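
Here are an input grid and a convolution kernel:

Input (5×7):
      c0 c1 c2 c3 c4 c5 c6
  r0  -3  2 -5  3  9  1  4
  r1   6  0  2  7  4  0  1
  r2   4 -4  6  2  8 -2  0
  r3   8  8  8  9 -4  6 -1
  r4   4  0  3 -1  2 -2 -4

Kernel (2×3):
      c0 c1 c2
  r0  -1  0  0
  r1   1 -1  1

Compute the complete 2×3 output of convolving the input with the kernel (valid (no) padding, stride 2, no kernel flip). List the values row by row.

11 4 -4
4 -11 -19

Output[0,0]: The receptive field on the input at this output position is [-3 2 -5 / 6 0 2]. Elementwise product with the kernel and sum: -3·-1 + 6·1 + 0·-1 + 2·1.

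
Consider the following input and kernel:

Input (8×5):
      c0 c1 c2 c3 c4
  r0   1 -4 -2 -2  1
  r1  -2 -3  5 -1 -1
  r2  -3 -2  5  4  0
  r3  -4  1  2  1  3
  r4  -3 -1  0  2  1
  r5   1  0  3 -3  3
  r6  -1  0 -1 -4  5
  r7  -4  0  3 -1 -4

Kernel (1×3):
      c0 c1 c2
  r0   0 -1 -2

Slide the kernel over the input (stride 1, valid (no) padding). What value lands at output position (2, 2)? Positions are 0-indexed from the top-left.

-4

The receptive field on the input at this output position is [5 4 0]. Elementwise product with the kernel and sum: 4·-1 + 0·-2.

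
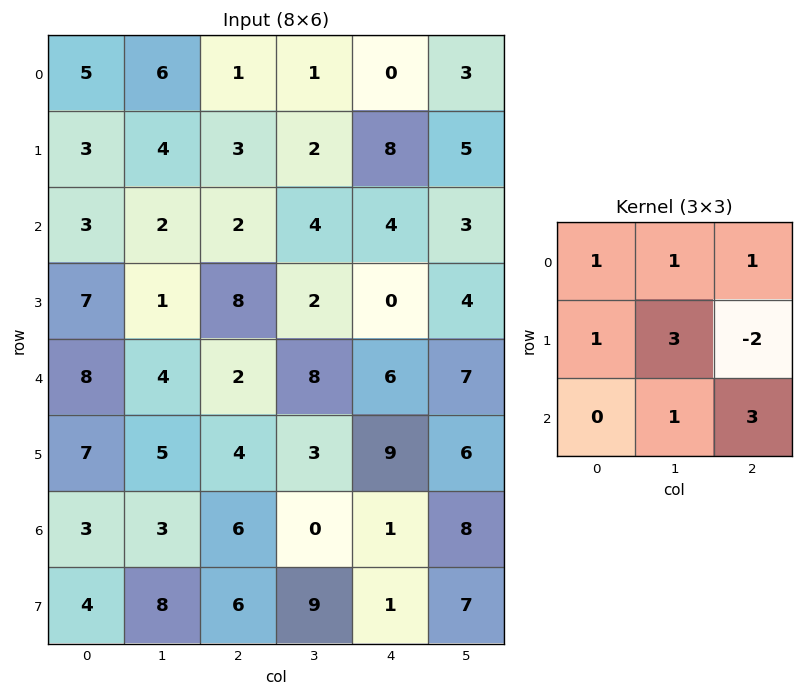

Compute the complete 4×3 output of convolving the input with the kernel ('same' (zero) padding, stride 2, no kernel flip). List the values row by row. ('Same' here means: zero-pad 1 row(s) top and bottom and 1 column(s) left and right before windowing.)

18 16 18
22 23 37
46 18 45
43 66 27

Output[0,0]: The receptive field on the zero-padded input at this output position is [0 0 0 / 0 5 6 / 0 3 4]. Elementwise product with the kernel and sum: 0·1 + 0·1 + 0·1 + 0·1 + 5·3 + 6·-2 + 3·1 + 4·3.
Output[0,1]: The receptive field on the zero-padded input at this output position is [0 0 0 / 6 1 1 / 4 3 2]. Elementwise product with the kernel and sum: 0·1 + 0·1 + 0·1 + 6·1 + 1·3 + 1·-2 + 3·1 + 2·3.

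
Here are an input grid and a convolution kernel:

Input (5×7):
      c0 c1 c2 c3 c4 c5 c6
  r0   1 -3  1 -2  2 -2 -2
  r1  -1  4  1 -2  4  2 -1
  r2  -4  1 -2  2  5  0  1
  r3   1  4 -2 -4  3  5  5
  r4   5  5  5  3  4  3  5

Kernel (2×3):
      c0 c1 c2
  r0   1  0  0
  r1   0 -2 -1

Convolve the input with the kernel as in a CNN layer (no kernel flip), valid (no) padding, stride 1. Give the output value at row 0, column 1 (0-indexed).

-3

The receptive field on the input at this output position is [-3 1 -2 / 4 1 -2]. Elementwise product with the kernel and sum: -3·1 + 1·-2 + -2·-1.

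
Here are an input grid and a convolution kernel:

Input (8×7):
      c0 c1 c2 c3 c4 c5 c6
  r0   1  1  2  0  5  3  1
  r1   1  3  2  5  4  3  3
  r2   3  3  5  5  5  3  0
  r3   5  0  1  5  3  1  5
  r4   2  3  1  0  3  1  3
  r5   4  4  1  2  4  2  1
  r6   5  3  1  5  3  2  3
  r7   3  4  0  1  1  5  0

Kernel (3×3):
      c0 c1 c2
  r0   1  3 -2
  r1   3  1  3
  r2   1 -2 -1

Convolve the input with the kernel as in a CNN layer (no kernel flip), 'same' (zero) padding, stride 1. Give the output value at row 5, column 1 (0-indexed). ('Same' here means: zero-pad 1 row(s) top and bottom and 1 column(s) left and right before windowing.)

The receptive field on the zero-padded input at this output position is [2 3 1 / 4 4 1 / 5 3 1]. Elementwise product with the kernel and sum: 2·1 + 3·3 + 1·-2 + 4·3 + 4·1 + 1·3 + 5·1 + 3·-2 + 1·-1.

26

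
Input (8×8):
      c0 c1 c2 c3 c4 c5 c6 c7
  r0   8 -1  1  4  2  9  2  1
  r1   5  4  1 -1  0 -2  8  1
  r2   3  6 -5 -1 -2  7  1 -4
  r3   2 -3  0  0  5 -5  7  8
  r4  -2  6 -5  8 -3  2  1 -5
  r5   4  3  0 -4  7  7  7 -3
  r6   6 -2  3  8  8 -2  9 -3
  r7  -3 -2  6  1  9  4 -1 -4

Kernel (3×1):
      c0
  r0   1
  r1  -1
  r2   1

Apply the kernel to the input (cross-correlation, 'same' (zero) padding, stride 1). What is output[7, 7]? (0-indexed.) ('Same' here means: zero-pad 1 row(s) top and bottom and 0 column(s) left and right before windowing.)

1

The receptive field on the zero-padded input at this output position is [-3 / -4 / 0]. Elementwise product with the kernel and sum: -3·1 + -4·-1 + 0·1.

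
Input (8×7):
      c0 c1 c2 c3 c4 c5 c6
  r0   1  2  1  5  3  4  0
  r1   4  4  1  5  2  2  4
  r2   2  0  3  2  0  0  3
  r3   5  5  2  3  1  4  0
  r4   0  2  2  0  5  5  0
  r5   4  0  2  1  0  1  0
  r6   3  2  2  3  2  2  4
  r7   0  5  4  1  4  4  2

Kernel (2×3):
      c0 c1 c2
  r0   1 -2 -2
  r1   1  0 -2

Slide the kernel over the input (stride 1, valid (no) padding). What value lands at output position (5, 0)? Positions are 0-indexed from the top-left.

-1

The receptive field on the input at this output position is [4 0 2 / 3 2 2]. Elementwise product with the kernel and sum: 4·1 + 0·-2 + 2·-2 + 3·1 + 2·-2.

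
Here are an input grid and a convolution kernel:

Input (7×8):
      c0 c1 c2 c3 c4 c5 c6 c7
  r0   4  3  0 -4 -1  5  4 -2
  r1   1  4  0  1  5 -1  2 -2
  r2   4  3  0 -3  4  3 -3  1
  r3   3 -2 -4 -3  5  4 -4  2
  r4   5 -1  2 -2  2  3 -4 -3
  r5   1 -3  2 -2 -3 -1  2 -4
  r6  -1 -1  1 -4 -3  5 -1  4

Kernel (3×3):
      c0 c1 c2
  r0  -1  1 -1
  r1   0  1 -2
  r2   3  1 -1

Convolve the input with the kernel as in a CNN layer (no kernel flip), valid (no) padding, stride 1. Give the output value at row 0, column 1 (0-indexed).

11

The receptive field on the input at this output position is [3 0 -4 / 4 0 1 / 3 0 -3]. Elementwise product with the kernel and sum: 3·-1 + 0·1 + -4·-1 + 0·1 + 1·-2 + 3·3 + 0·1 + -3·-1.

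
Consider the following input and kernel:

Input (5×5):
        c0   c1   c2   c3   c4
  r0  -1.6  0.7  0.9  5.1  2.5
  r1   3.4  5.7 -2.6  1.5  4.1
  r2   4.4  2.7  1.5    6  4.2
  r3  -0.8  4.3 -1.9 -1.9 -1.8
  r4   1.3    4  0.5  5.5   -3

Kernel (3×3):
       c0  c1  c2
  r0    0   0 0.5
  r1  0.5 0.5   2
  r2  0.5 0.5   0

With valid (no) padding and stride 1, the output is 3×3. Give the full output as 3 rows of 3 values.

3.35 9.2 12.65
7 16.05 12.3
1.35 2.65 -0.4

Output[0,0]: The receptive field on the input at this output position is [-1.6 0.7 0.9 / 3.4 5.7 -2.6 / 4.4 2.7 1.5]. Elementwise product with the kernel and sum: 0.9·0.5 + 3.4·0.5 + 5.7·0.5 + -2.6·2 + 4.4·0.5 + 2.7·0.5.
Output[0,1]: The receptive field on the input at this output position is [0.7 0.9 5.1 / 5.7 -2.6 1.5 / 2.7 1.5 6]. Elementwise product with the kernel and sum: 5.1·0.5 + 5.7·0.5 + -2.6·0.5 + 1.5·2 + 2.7·0.5 + 1.5·0.5.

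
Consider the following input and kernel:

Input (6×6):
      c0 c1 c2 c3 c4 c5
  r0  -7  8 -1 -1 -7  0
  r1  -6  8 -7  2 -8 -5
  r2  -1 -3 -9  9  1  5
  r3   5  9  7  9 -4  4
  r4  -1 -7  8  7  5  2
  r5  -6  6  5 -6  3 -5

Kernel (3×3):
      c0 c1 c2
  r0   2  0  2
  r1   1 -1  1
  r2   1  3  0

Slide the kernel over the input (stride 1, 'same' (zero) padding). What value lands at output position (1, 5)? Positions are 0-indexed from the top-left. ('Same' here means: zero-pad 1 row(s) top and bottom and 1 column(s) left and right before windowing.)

The receptive field on the zero-padded input at this output position is [-7 0 0 / -8 -5 0 / 1 5 0]. Elementwise product with the kernel and sum: -7·2 + 0·2 + -8·1 + -5·-1 + 0·1 + 1·1 + 5·3.

-1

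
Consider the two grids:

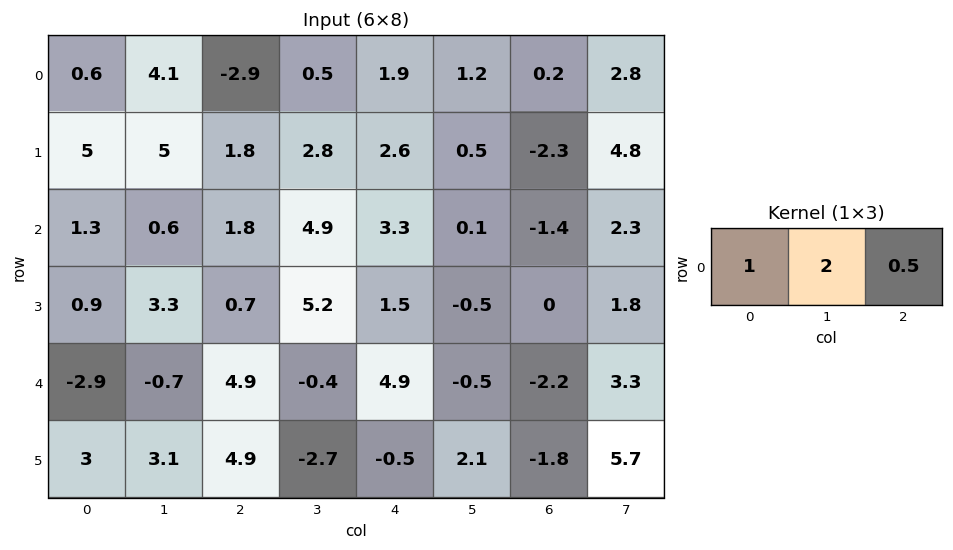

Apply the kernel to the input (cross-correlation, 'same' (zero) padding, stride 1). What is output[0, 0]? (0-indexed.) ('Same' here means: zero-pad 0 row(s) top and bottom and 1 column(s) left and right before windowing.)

The receptive field on the zero-padded input at this output position is [0 0.6 4.1]. Elementwise product with the kernel and sum: 0·1 + 0.6·2 + 4.1·0.5.

3.25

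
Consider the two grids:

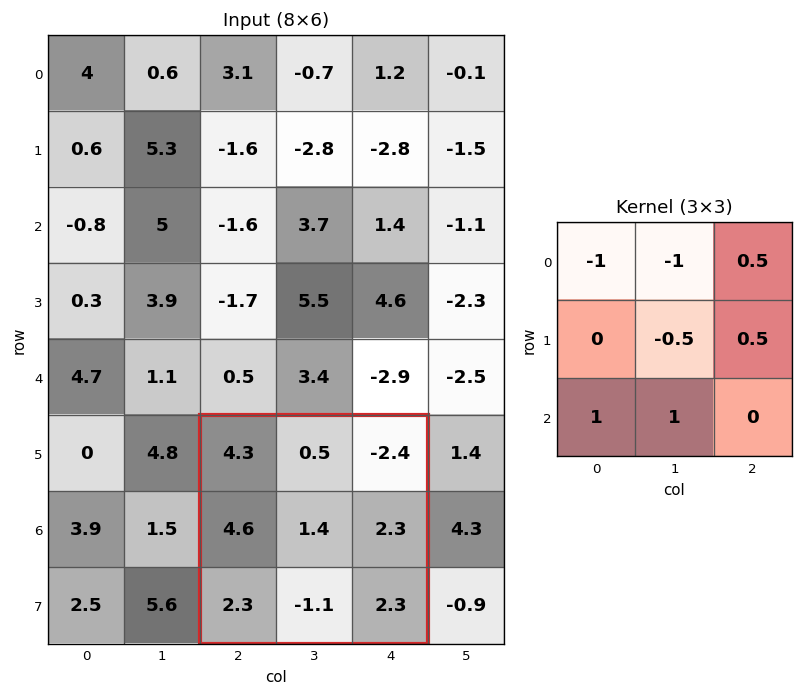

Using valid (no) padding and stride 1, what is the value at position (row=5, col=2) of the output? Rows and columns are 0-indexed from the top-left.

-4.35

The receptive field on the input at this output position is [4.3 0.5 -2.4 / 4.6 1.4 2.3 / 2.3 -1.1 2.3]. Elementwise product with the kernel and sum: 4.3·-1 + 0.5·-1 + -2.4·0.5 + 1.4·-0.5 + 2.3·0.5 + 2.3·1 + -1.1·1.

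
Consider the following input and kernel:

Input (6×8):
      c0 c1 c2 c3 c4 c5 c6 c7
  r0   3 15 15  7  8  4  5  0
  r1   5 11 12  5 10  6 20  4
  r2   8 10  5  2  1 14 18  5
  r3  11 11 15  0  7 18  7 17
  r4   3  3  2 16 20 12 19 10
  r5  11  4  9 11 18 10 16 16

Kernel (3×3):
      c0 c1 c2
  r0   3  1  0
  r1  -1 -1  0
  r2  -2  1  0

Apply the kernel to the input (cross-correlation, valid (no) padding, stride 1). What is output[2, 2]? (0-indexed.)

The receptive field on the input at this output position is [5 2 1 / 15 0 7 / 2 16 20]. Elementwise product with the kernel and sum: 5·3 + 2·1 + 15·-1 + 0·-1 + 2·-2 + 16·1.

14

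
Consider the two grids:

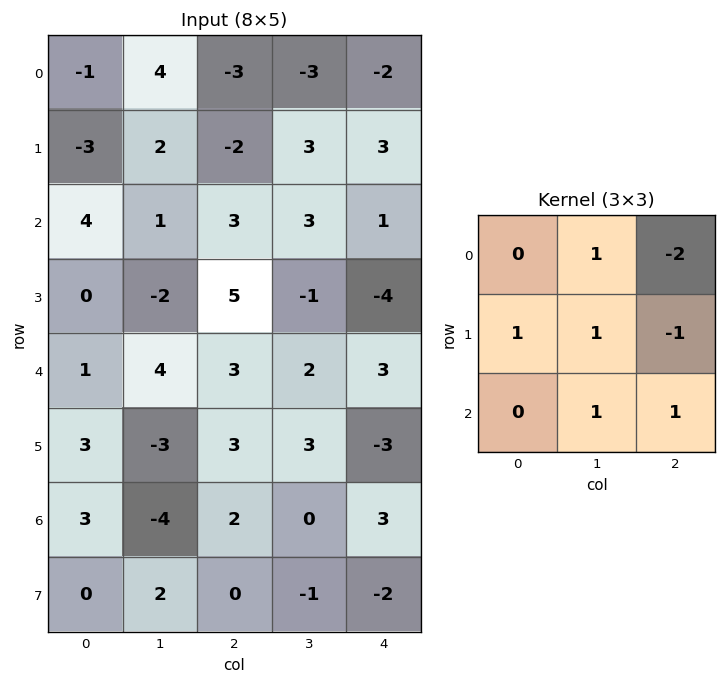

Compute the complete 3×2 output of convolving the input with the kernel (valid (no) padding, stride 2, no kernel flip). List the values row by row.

Output[0,0]: The receptive field on the input at this output position is [-1 4 -3 / -3 2 -2 / 4 1 3]. Elementwise product with the kernel and sum: 4·1 + -3·-2 + -3·1 + 2·1 + -2·-1 + 1·1 + 3·1.

15 3
-5 14
-7 8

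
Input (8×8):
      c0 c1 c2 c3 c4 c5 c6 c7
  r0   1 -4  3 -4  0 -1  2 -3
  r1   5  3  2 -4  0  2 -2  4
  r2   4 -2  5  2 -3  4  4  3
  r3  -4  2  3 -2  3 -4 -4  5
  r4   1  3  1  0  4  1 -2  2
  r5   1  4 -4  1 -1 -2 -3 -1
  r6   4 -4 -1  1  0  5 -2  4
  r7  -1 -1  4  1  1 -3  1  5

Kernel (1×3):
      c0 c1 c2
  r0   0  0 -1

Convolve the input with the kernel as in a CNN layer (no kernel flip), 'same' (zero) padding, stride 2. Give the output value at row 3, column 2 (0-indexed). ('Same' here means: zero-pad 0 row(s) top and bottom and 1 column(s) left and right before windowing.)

-5

The receptive field on the zero-padded input at this output position is [1 0 5]. Elementwise product with the kernel and sum: 5·-1.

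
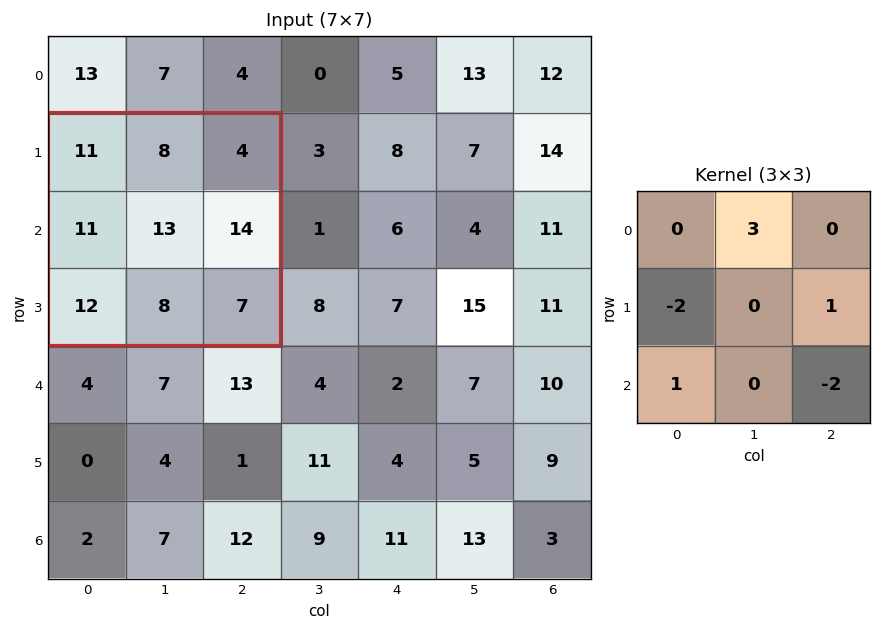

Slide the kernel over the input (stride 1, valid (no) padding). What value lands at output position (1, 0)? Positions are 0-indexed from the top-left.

14

The receptive field on the input at this output position is [11 8 4 / 11 13 14 / 12 8 7]. Elementwise product with the kernel and sum: 8·3 + 11·-2 + 14·1 + 12·1 + 7·-2.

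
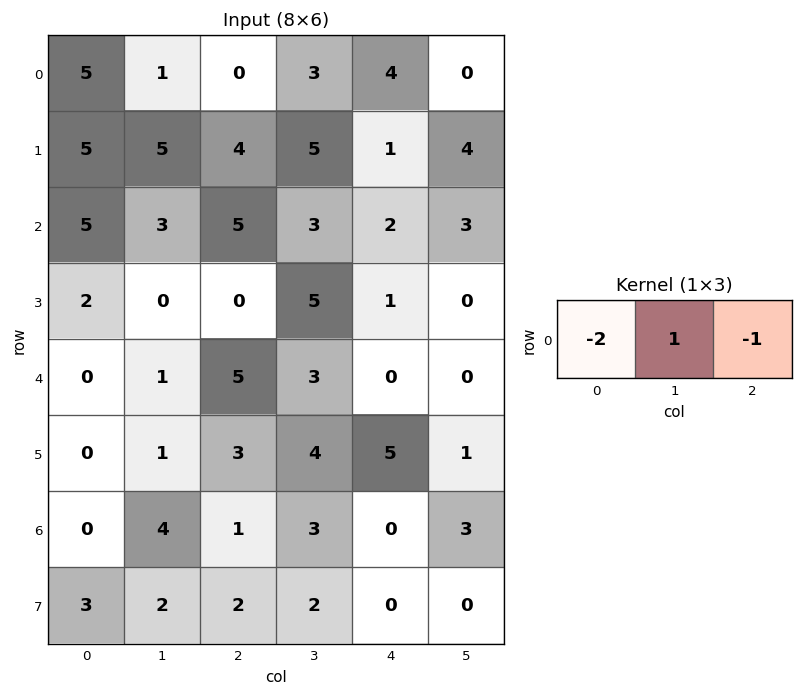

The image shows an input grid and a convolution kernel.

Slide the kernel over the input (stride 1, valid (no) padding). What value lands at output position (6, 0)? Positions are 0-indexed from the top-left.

3

The receptive field on the input at this output position is [0 4 1]. Elementwise product with the kernel and sum: 0·-2 + 4·1 + 1·-1.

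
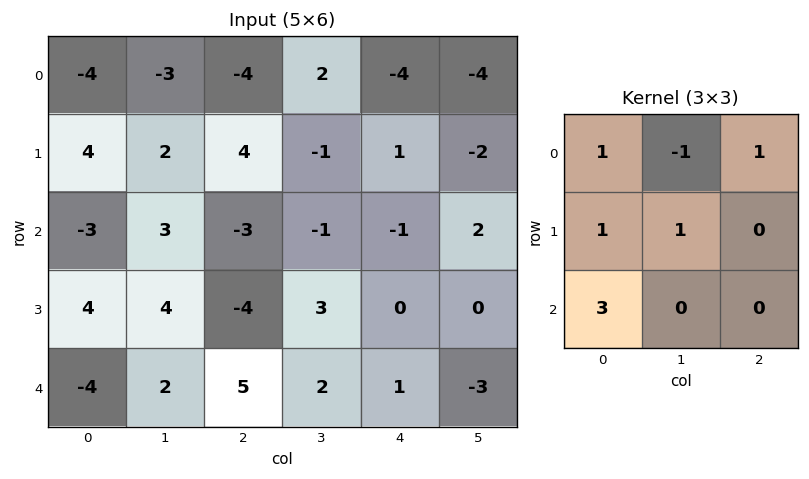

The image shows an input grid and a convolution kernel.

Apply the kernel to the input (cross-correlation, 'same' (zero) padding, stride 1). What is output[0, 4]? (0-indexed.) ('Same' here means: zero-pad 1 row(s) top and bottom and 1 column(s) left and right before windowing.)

-5

The receptive field on the zero-padded input at this output position is [0 0 0 / 2 -4 -4 / -1 1 -2]. Elementwise product with the kernel and sum: 0·1 + 0·-1 + 0·1 + 2·1 + -4·1 + -1·3.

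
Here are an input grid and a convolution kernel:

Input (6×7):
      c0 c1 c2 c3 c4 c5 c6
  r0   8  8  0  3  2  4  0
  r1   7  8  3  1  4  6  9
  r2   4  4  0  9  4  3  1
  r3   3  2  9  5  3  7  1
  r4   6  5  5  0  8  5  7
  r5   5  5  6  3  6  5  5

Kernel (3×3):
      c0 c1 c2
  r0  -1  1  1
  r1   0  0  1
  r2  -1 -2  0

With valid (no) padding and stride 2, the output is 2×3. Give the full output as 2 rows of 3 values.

Output[0,0]: The receptive field on the input at this output position is [8 8 0 / 7 8 3 / 4 4 0]. Elementwise product with the kernel and sum: 8·-1 + 8·1 + 0·1 + 3·1 + 4·-1 + 4·-2.

-9 -9 1
-7 11 -17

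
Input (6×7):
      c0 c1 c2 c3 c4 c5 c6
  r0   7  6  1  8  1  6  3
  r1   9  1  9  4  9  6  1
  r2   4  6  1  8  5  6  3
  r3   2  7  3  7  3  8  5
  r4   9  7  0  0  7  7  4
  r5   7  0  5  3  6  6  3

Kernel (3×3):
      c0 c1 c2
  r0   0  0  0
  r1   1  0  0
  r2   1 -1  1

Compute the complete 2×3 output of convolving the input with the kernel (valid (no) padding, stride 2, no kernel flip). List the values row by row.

Output[0,0]: The receptive field on the input at this output position is [7 6 1 / 9 1 9 / 4 6 1]. Elementwise product with the kernel and sum: 9·1 + 4·1 + 6·-1 + 1·1.

8 7 11
4 10 7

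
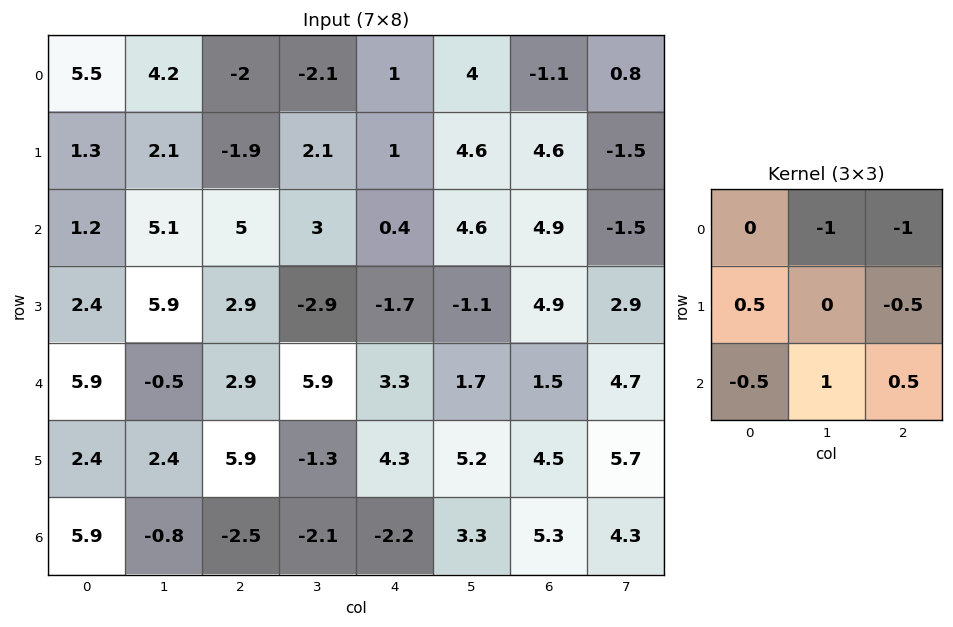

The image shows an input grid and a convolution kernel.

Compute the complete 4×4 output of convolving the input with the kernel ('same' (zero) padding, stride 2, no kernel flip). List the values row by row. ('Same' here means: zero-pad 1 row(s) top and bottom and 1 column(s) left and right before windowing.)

0.25 1.25 -0.8 3.15
-0.6 -0.65 -7.2 6.85
-4.45 0.85 12.45 -4.55
-4.4 -3.95 -12.2 -10.7

Output[0,0]: The receptive field on the zero-padded input at this output position is [0 0 0 / 0 5.5 4.2 / 0 1.3 2.1]. Elementwise product with the kernel and sum: 0·-1 + 0·-1 + 0·0.5 + 4.2·-0.5 + 0·-0.5 + 1.3·1 + 2.1·0.5.
Output[0,1]: The receptive field on the zero-padded input at this output position is [0 0 0 / 4.2 -2 -2.1 / 2.1 -1.9 2.1]. Elementwise product with the kernel and sum: 0·-1 + 0·-1 + 4.2·0.5 + -2.1·-0.5 + 2.1·-0.5 + -1.9·1 + 2.1·0.5.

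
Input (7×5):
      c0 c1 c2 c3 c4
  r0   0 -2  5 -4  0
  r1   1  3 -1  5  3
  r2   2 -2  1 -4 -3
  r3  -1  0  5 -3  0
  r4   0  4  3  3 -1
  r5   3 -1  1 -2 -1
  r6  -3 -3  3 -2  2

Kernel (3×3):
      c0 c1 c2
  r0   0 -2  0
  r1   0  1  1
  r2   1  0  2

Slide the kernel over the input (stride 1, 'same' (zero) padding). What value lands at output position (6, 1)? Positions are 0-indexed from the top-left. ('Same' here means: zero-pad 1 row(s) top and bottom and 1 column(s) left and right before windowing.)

2

The receptive field on the zero-padded input at this output position is [3 -1 1 / -3 -3 3 / 0 0 0]. Elementwise product with the kernel and sum: -1·-2 + -3·1 + 3·1 + 0·1 + 0·2.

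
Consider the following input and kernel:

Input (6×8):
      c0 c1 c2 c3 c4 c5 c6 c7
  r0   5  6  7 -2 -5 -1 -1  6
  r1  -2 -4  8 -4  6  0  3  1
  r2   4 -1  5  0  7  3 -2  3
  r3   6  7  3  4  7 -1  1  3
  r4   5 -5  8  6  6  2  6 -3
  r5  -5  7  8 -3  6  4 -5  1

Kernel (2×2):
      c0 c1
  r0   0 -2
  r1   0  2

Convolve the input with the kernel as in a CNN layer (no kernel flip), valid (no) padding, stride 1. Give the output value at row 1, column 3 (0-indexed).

The receptive field on the input at this output position is [-4 6 / 0 7]. Elementwise product with the kernel and sum: 6·-2 + 7·2.

2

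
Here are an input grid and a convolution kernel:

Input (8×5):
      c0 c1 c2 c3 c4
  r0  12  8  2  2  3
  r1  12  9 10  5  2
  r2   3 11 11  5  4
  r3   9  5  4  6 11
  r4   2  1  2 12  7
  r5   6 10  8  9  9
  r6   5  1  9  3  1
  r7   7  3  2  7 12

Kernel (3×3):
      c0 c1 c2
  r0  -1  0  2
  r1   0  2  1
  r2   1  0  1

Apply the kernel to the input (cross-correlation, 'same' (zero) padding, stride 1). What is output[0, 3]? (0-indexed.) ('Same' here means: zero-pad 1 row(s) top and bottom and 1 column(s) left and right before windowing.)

The receptive field on the zero-padded input at this output position is [0 0 0 / 2 2 3 / 10 5 2]. Elementwise product with the kernel and sum: 0·-1 + 0·2 + 2·2 + 3·1 + 10·1 + 2·1.

19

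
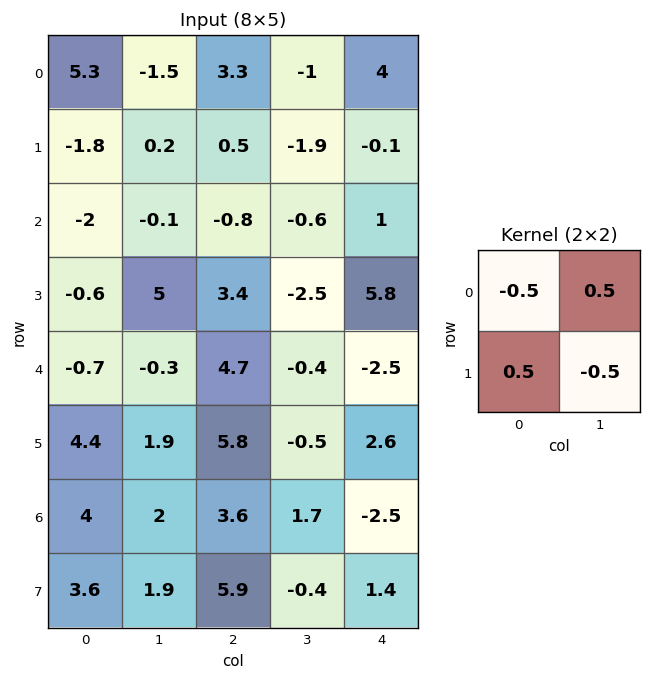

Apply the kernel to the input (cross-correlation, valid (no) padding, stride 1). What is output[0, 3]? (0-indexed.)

1.6

The receptive field on the input at this output position is [-1 4 / -1.9 -0.1]. Elementwise product with the kernel and sum: -1·-0.5 + 4·0.5 + -1.9·0.5 + -0.1·-0.5.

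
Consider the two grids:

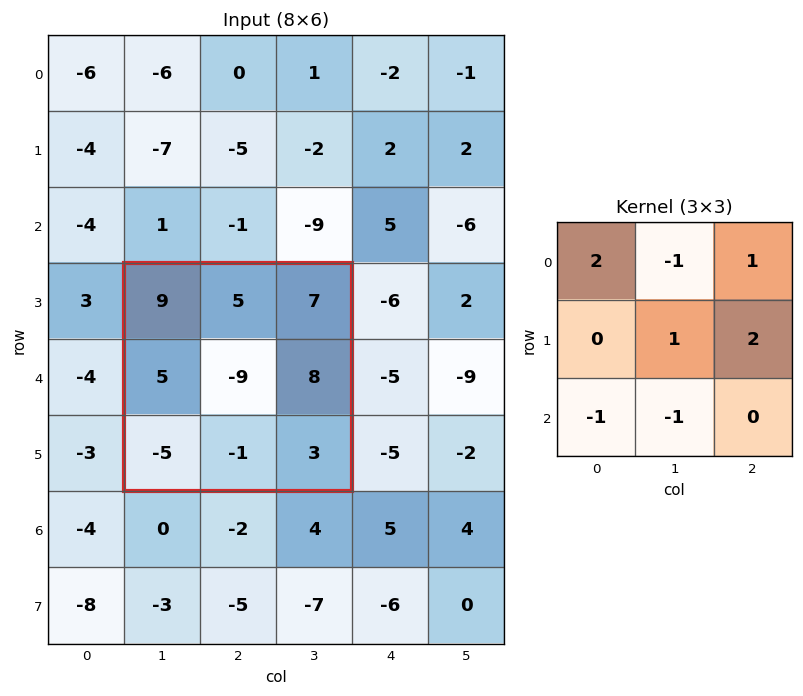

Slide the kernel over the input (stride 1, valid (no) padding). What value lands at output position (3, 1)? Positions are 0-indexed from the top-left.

The receptive field on the input at this output position is [9 5 7 / 5 -9 8 / -5 -1 3]. Elementwise product with the kernel and sum: 9·2 + 5·-1 + 7·1 + -9·1 + 8·2 + -5·-1 + -1·-1.

33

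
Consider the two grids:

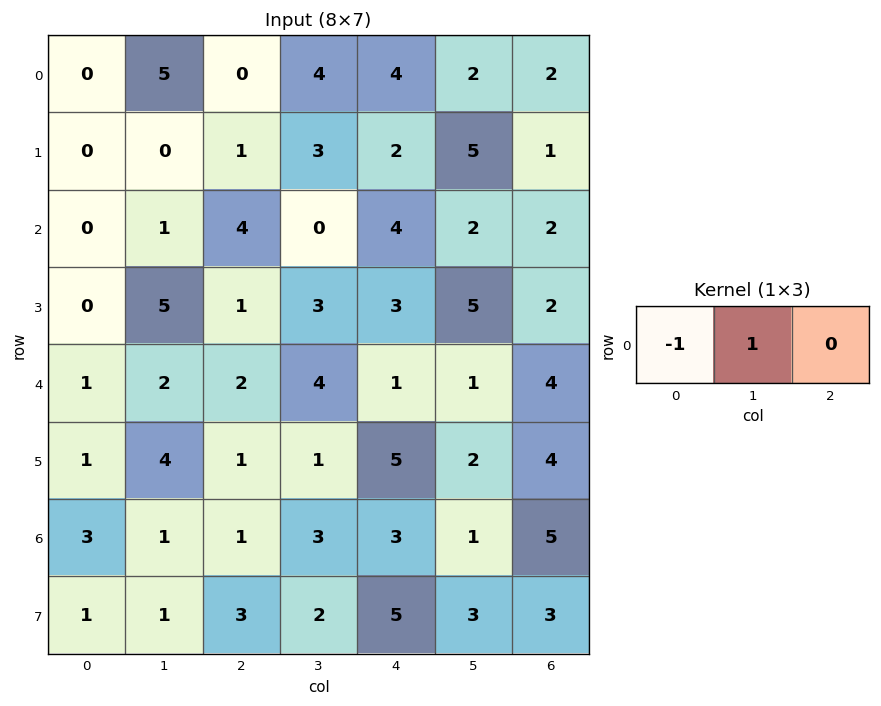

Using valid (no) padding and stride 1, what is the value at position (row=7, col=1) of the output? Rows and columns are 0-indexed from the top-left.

The receptive field on the input at this output position is [1 3 2]. Elementwise product with the kernel and sum: 1·-1 + 3·1.

2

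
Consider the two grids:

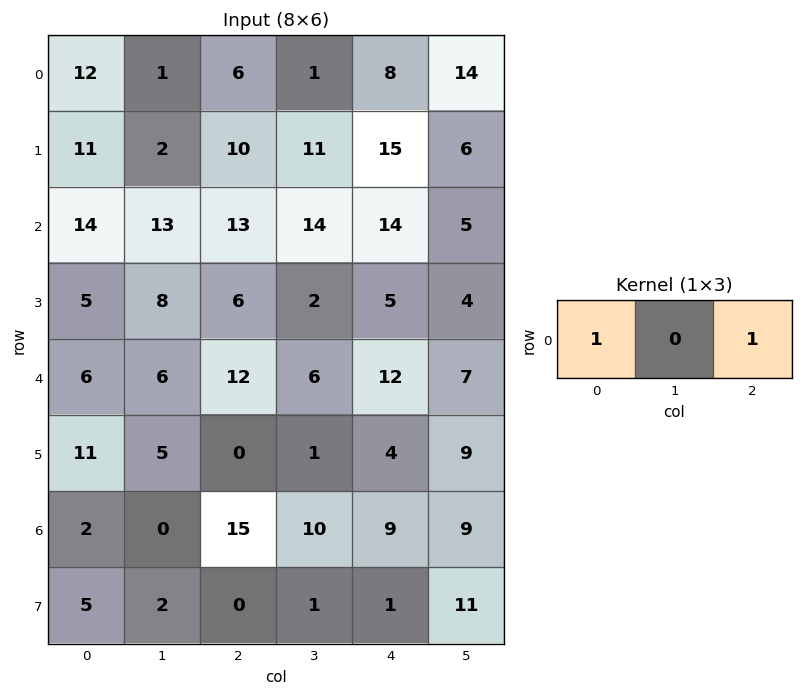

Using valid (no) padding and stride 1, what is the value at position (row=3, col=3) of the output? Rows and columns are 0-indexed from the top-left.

6

The receptive field on the input at this output position is [2 5 4]. Elementwise product with the kernel and sum: 2·1 + 4·1.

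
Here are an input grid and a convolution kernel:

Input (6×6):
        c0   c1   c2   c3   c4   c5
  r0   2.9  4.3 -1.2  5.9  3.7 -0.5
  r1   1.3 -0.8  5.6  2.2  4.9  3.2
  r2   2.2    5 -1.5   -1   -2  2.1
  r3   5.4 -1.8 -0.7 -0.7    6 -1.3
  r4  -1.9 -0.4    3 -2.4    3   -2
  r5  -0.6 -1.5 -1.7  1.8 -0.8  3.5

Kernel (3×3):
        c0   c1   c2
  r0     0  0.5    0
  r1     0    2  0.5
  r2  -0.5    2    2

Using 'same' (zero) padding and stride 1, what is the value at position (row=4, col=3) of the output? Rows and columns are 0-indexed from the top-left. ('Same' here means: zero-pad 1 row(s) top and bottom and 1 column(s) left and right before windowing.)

-0.8

The receptive field on the zero-padded input at this output position is [-0.7 -0.7 6 / 3 -2.4 3 / -1.7 1.8 -0.8]. Elementwise product with the kernel and sum: -0.7·0.5 + -2.4·2 + 3·0.5 + -1.7·-0.5 + 1.8·2 + -0.8·2.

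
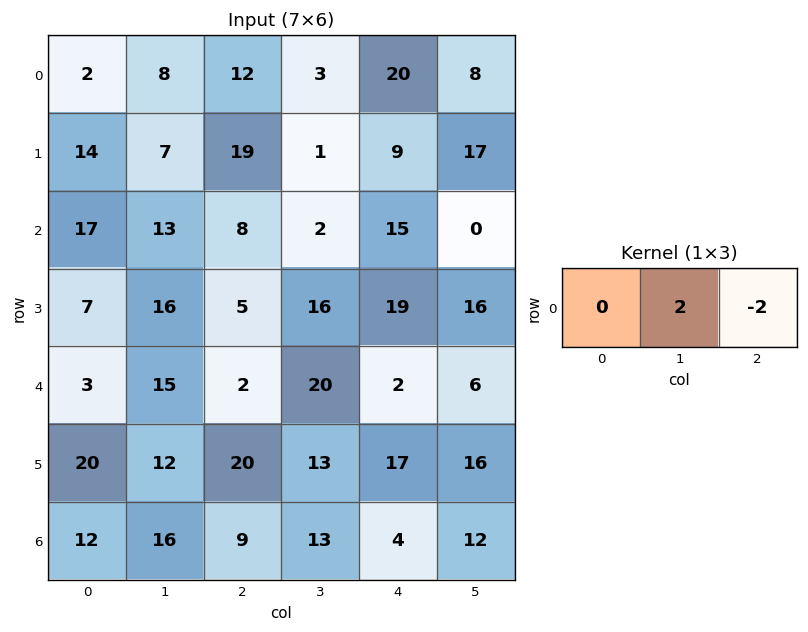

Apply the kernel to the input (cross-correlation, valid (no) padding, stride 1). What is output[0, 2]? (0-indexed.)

The receptive field on the input at this output position is [12 3 20]. Elementwise product with the kernel and sum: 3·2 + 20·-2.

-34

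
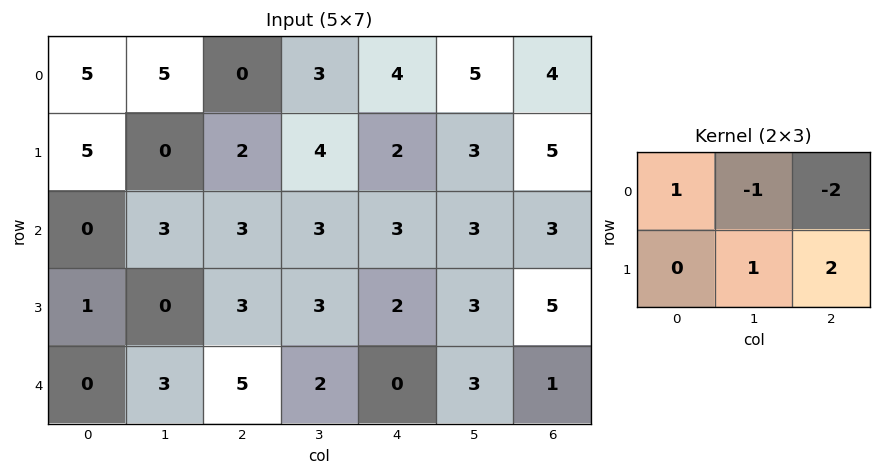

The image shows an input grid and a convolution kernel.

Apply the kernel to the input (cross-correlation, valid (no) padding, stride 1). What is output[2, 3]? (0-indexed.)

The receptive field on the input at this output position is [3 3 3 / 3 2 3]. Elementwise product with the kernel and sum: 3·1 + 3·-1 + 3·-2 + 2·1 + 3·2.

2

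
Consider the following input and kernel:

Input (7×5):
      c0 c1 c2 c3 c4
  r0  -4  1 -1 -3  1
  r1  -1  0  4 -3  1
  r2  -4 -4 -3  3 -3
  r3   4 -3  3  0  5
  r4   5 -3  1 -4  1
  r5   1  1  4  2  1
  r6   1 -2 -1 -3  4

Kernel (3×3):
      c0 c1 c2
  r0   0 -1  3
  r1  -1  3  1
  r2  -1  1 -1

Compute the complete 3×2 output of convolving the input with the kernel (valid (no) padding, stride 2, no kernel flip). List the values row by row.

Output[0,0]: The receptive field on the input at this output position is [-4 1 -1 / -1 0 4 / -4 -4 -3]. Elementwise product with the kernel and sum: 1·-1 + -1·3 + -1·-1 + 0·3 + 4·1 + -4·-1 + -4·1 + -3·-1.

4 3
-24 -16
10 4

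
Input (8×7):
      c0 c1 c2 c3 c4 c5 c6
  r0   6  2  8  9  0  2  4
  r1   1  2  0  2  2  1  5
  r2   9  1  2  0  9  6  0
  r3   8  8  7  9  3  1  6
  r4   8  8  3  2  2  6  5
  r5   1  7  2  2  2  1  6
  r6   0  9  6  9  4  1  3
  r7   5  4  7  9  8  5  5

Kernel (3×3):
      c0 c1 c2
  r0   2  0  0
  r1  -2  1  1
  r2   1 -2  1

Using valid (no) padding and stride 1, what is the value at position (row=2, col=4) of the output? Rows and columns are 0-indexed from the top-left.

14

The receptive field on the input at this output position is [9 6 0 / 3 1 6 / 2 6 5]. Elementwise product with the kernel and sum: 9·2 + 3·-2 + 1·1 + 6·1 + 2·1 + 6·-2 + 5·1.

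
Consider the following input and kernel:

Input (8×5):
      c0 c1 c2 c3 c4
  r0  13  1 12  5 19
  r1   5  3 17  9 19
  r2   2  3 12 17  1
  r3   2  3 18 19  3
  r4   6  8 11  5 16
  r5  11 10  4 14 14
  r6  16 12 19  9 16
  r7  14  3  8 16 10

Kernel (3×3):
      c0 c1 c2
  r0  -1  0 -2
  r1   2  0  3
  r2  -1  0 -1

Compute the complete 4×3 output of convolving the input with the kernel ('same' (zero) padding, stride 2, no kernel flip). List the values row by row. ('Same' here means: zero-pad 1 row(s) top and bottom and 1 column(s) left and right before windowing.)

Output[0,0]: The receptive field on the zero-padded input at this output position is [0 0 0 / 0 13 1 / 0 5 3]. Elementwise product with the kernel and sum: 0·-1 + 0·-2 + 0·2 + 1·3 + 0·-1 + 3·-1.

0 5 1
0 14 6
8 -34 -23
13 -6 -12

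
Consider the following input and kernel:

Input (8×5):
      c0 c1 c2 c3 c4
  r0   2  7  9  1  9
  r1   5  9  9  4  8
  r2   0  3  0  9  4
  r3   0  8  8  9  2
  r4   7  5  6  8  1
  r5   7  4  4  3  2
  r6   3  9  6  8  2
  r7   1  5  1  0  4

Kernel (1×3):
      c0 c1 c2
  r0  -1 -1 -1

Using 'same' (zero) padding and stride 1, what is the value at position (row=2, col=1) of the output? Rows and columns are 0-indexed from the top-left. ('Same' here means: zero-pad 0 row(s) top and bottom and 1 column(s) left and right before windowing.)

-3

The receptive field on the zero-padded input at this output position is [0 3 0]. Elementwise product with the kernel and sum: 0·-1 + 3·-1 + 0·-1.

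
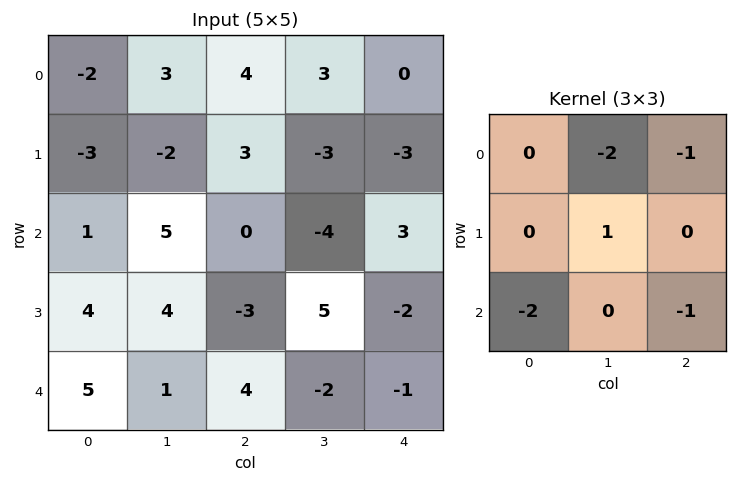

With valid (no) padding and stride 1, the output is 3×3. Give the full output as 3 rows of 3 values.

-14 -14 -12
1 -16 13
-20 1 3

Output[0,0]: The receptive field on the input at this output position is [-2 3 4 / -3 -2 3 / 1 5 0]. Elementwise product with the kernel and sum: 3·-2 + 4·-1 + -2·1 + 1·-2 + 0·-1.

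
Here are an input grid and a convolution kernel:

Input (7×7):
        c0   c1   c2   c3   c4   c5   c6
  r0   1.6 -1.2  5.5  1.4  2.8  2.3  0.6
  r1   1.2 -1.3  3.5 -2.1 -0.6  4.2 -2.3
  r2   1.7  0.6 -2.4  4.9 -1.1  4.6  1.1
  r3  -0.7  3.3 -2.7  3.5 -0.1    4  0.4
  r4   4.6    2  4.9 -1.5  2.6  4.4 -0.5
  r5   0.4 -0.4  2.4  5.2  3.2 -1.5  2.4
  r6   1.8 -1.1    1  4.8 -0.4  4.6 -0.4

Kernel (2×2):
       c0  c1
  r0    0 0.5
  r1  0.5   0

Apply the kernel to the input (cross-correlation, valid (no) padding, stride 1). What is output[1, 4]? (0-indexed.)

1.55

The receptive field on the input at this output position is [-0.6 4.2 / -1.1 4.6]. Elementwise product with the kernel and sum: 4.2·0.5 + -1.1·0.5.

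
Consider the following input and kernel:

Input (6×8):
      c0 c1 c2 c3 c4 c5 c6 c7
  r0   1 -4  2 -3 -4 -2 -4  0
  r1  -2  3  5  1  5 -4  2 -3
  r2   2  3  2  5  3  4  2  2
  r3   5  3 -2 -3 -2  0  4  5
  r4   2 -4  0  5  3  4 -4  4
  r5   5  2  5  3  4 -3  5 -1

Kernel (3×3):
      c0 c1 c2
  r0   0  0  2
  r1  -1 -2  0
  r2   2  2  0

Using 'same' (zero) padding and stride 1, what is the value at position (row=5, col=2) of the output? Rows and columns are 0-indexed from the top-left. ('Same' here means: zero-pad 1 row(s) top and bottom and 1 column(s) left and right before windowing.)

The receptive field on the zero-padded input at this output position is [-4 0 5 / 2 5 3 / 0 0 0]. Elementwise product with the kernel and sum: 5·2 + 2·-1 + 5·-2 + 0·2 + 0·2.

-2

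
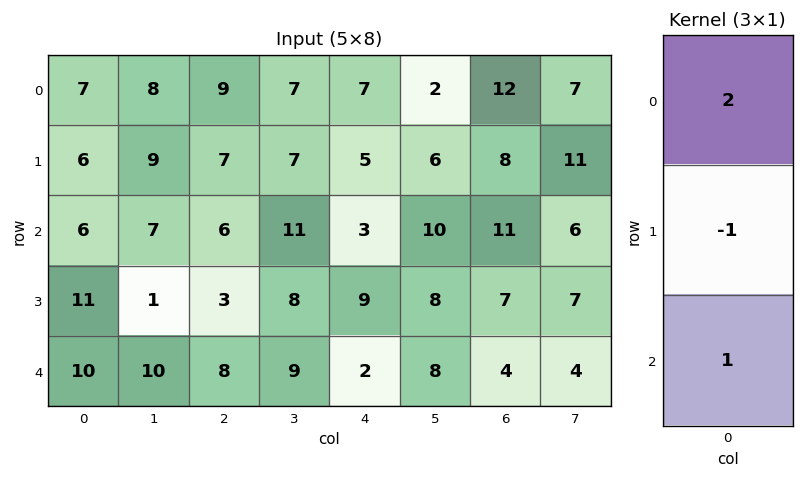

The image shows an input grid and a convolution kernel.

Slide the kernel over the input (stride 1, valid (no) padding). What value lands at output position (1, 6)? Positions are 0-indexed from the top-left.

12

The receptive field on the input at this output position is [8 / 11 / 7]. Elementwise product with the kernel and sum: 8·2 + 11·-1 + 7·1.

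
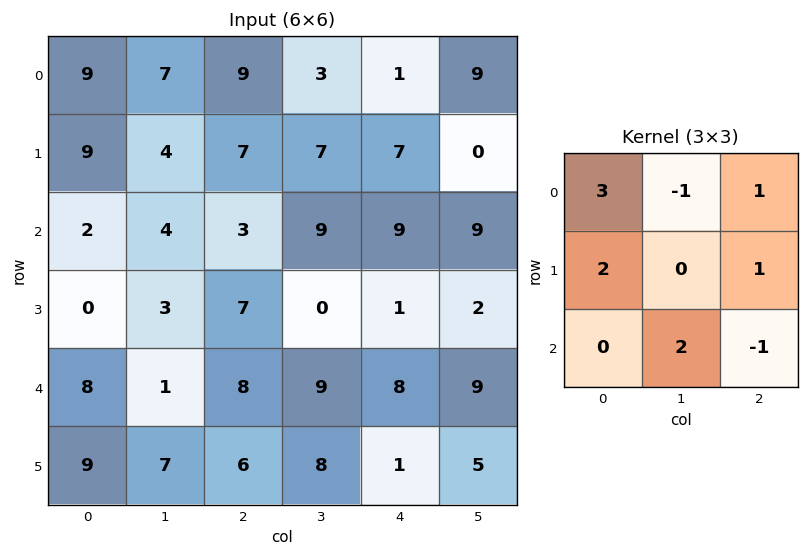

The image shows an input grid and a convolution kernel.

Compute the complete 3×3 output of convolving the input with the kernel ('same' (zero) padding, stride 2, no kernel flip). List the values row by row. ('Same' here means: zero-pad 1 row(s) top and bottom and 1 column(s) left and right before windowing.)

Output[0,0]: The receptive field on the zero-padded input at this output position is [0 0 0 / 0 9 7 / 0 9 4]. Elementwise product with the kernel and sum: 0·3 + 0·-1 + 0·1 + 0·2 + 7·1 + 9·2 + 4·-1.
Output[0,1]: The receptive field on the zero-padded input at this output position is [0 0 0 / 7 9 3 / 4 7 7]. Elementwise product with the kernel and sum: 0·3 + 0·-1 + 0·1 + 7·2 + 3·1 + 7·2 + 7·-1.

21 24 29
-4 43 41
15 17 25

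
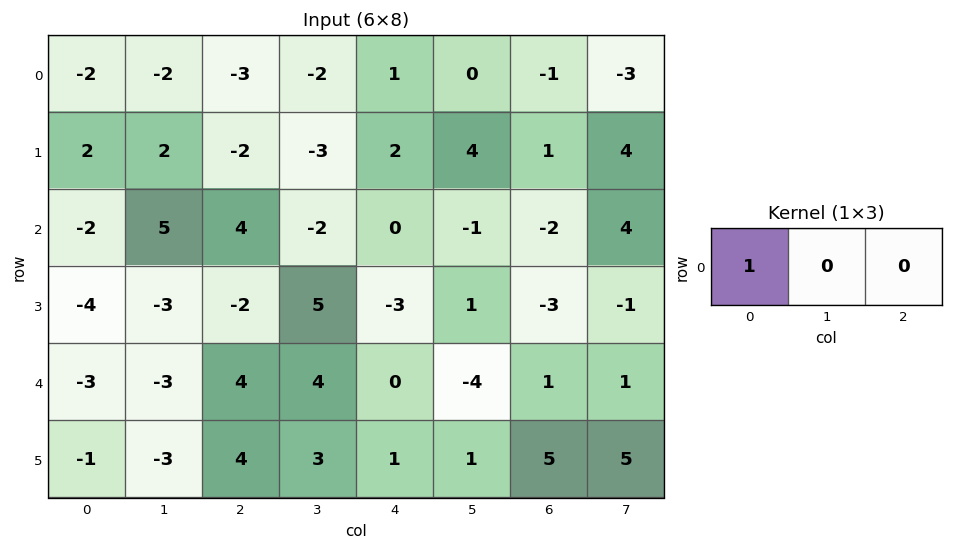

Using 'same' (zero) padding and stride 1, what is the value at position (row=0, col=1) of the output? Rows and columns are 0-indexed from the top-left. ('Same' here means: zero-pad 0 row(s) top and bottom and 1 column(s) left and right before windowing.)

-2

The receptive field on the zero-padded input at this output position is [-2 -2 -3]. Elementwise product with the kernel and sum: -2·1.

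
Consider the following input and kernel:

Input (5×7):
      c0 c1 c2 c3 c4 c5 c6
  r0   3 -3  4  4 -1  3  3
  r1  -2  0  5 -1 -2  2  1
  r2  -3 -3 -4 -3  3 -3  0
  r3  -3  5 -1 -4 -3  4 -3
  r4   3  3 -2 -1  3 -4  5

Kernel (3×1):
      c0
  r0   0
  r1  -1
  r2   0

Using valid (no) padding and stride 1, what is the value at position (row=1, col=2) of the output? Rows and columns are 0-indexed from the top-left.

The receptive field on the input at this output position is [5 / -4 / -1]. Elementwise product with the kernel and sum: -4·-1.

4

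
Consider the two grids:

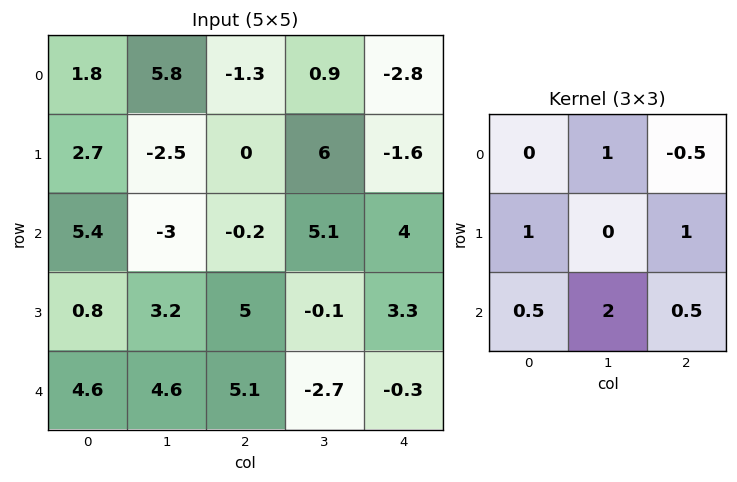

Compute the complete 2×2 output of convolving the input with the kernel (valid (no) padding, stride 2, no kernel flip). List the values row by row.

Output[0,0]: The receptive field on the input at this output position is [1.8 5.8 -1.3 / 2.7 -2.5 0 / 5.4 -3 -0.2]. Elementwise product with the kernel and sum: 5.8·1 + -1.3·-0.5 + 2.7·1 + 0·1 + 5.4·0.5 + -3·2 + -0.2·0.5.
Output[0,1]: The receptive field on the input at this output position is [-1.3 0.9 -2.8 / 0 6 -1.6 / -0.2 5.1 4]. Elementwise product with the kernel and sum: 0.9·1 + -2.8·-0.5 + 0·1 + -1.6·1 + -0.2·0.5 + 5.1·2 + 4·0.5.

5.75 12.8
16.95 8.4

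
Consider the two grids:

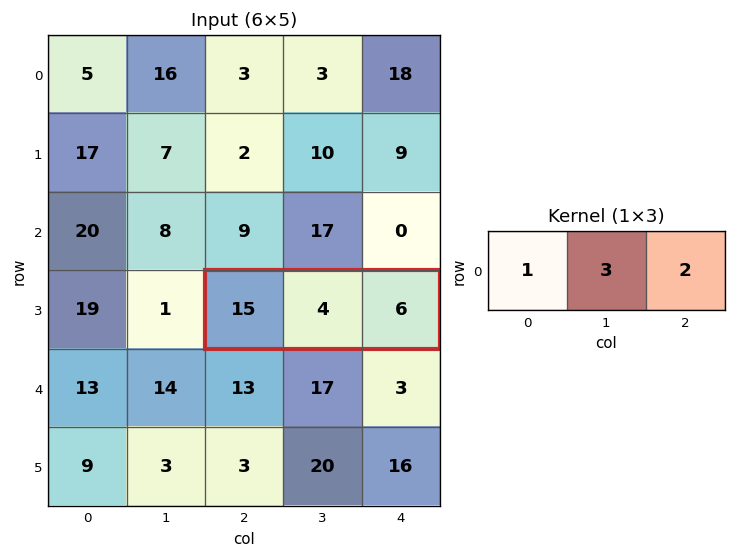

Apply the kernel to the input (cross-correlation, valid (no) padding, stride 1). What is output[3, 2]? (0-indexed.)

The receptive field on the input at this output position is [15 4 6]. Elementwise product with the kernel and sum: 15·1 + 4·3 + 6·2.

39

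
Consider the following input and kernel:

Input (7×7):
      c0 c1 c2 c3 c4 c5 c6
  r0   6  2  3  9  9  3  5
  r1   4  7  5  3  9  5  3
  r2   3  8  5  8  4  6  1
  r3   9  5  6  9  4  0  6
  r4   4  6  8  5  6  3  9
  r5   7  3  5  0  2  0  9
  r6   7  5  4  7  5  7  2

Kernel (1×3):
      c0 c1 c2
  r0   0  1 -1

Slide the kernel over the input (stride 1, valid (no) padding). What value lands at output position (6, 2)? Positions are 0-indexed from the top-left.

The receptive field on the input at this output position is [4 7 5]. Elementwise product with the kernel and sum: 7·1 + 5·-1.

2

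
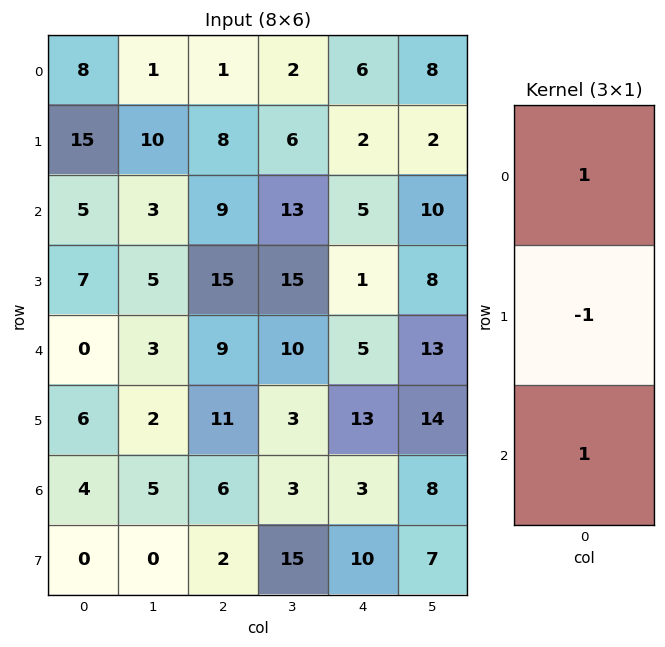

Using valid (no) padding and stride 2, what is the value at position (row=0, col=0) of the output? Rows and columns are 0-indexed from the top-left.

The receptive field on the input at this output position is [8 / 15 / 5]. Elementwise product with the kernel and sum: 8·1 + 15·-1 + 5·1.

-2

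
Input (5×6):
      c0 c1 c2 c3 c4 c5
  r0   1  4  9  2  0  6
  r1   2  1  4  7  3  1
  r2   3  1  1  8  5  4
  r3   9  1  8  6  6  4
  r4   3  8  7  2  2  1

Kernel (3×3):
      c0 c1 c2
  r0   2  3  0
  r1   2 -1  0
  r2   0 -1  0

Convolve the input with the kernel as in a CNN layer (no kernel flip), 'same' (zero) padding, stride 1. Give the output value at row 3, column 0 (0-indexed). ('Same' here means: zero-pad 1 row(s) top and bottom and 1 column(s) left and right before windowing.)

-3

The receptive field on the zero-padded input at this output position is [0 3 1 / 0 9 1 / 0 3 8]. Elementwise product with the kernel and sum: 0·2 + 3·3 + 0·2 + 9·-1 + 3·-1.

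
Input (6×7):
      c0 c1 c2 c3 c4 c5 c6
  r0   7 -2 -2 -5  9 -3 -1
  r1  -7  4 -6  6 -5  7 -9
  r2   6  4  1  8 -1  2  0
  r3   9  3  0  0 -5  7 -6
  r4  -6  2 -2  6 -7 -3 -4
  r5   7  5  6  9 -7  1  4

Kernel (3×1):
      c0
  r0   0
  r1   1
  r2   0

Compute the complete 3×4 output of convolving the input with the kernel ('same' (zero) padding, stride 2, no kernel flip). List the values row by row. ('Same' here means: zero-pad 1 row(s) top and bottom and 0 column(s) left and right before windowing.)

Output[0,0]: The receptive field on the zero-padded input at this output position is [0 / 7 / -7]. Elementwise product with the kernel and sum: 7·1.
Output[0,1]: The receptive field on the zero-padded input at this output position is [0 / -2 / -6]. Elementwise product with the kernel and sum: -2·1.

7 -2 9 -1
6 1 -1 0
-6 -2 -7 -4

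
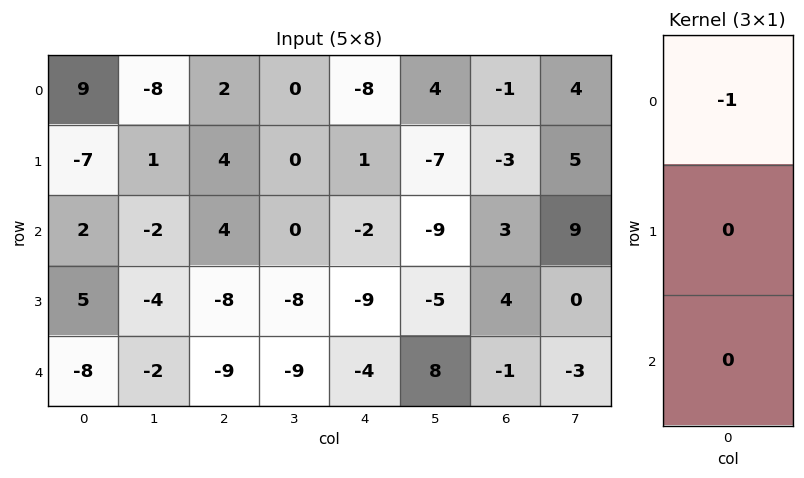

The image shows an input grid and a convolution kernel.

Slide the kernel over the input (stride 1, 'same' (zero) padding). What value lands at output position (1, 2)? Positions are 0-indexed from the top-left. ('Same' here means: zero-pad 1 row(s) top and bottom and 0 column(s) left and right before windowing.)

-2

The receptive field on the zero-padded input at this output position is [2 / 4 / 4]. Elementwise product with the kernel and sum: 2·-1.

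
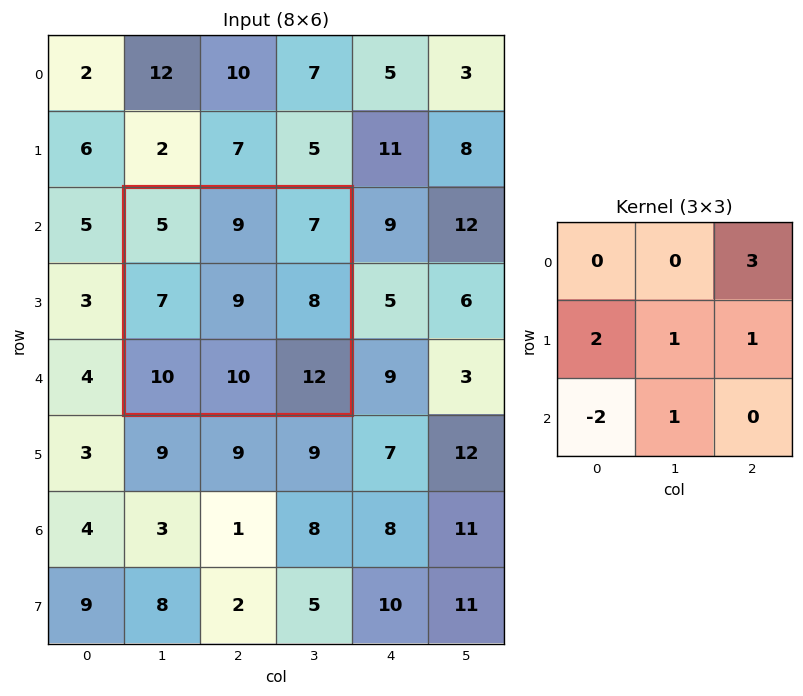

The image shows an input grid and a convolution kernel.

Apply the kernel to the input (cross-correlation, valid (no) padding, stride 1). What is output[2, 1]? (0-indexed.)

The receptive field on the input at this output position is [5 9 7 / 7 9 8 / 10 10 12]. Elementwise product with the kernel and sum: 7·3 + 7·2 + 9·1 + 8·1 + 10·-2 + 10·1.

42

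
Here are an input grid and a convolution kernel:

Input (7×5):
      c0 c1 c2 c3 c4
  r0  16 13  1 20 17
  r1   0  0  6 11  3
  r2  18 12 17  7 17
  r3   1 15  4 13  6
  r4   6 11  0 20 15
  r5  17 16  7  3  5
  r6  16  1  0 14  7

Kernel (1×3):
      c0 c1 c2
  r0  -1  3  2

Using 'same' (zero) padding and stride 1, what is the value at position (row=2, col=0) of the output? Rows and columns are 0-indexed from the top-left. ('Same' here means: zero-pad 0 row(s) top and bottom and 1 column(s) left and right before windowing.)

78

The receptive field on the zero-padded input at this output position is [0 18 12]. Elementwise product with the kernel and sum: 0·-1 + 18·3 + 12·2.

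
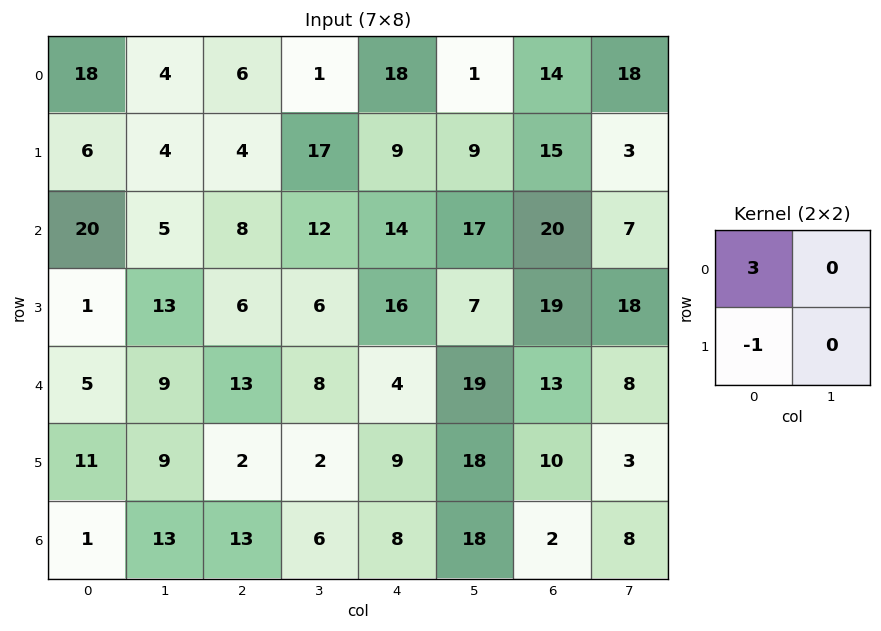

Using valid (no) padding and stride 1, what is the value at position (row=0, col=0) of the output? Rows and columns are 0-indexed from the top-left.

The receptive field on the input at this output position is [18 4 / 6 4]. Elementwise product with the kernel and sum: 18·3 + 6·-1.

48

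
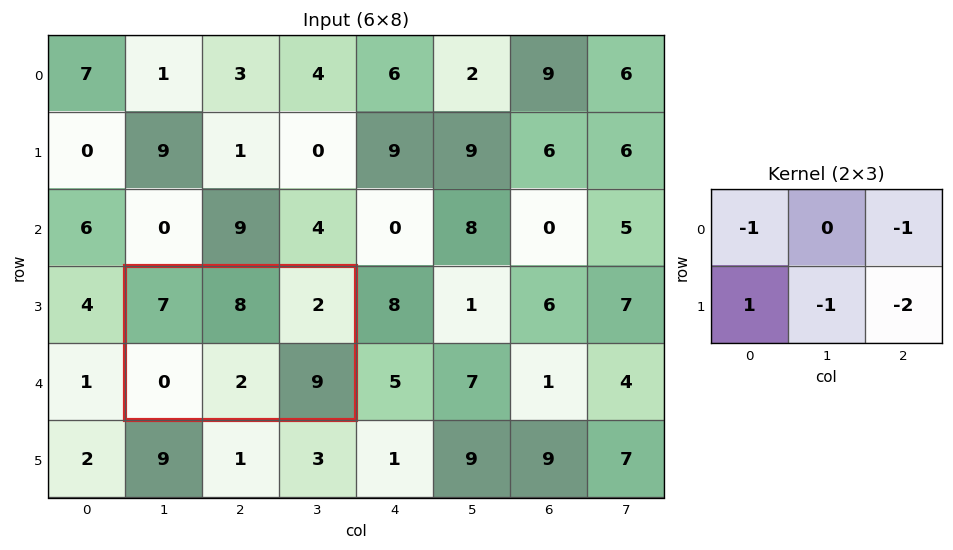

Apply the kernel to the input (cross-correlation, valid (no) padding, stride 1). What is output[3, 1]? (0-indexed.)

-29

The receptive field on the input at this output position is [7 8 2 / 0 2 9]. Elementwise product with the kernel and sum: 7·-1 + 2·-1 + 0·1 + 2·-1 + 9·-2.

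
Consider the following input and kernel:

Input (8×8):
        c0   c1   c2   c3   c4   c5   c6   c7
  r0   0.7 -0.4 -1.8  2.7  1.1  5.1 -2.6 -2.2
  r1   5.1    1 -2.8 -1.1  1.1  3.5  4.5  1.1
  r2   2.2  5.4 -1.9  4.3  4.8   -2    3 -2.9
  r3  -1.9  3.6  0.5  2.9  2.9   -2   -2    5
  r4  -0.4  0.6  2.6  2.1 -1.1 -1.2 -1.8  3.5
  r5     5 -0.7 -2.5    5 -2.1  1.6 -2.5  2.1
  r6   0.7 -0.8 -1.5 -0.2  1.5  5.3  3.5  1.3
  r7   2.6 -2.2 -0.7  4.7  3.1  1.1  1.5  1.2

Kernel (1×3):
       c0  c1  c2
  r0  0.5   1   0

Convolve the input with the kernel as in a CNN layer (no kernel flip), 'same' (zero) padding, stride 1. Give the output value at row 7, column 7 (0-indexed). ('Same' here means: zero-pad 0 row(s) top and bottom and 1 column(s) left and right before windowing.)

1.95

The receptive field on the zero-padded input at this output position is [1.5 1.2 0]. Elementwise product with the kernel and sum: 1.5·0.5 + 1.2·1.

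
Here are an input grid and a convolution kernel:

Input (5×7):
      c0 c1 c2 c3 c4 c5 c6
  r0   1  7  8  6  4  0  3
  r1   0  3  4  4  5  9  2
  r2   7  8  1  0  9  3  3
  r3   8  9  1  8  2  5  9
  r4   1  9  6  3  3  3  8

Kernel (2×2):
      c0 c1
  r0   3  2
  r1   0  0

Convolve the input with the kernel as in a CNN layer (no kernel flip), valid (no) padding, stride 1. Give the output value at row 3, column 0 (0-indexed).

42

The receptive field on the input at this output position is [8 9 / 1 9]. Elementwise product with the kernel and sum: 8·3 + 9·2.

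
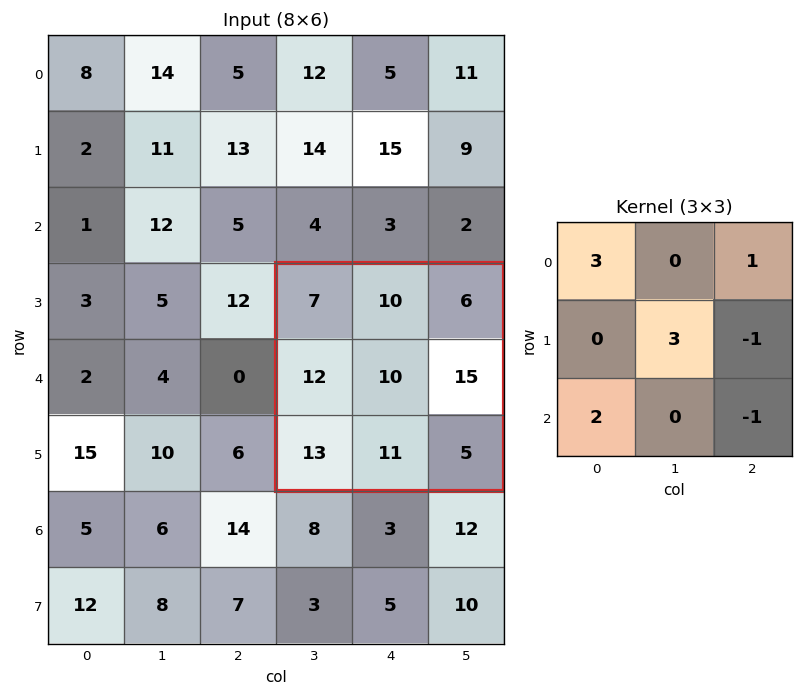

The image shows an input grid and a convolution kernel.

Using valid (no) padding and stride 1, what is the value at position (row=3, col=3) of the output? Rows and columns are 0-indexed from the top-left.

63

The receptive field on the input at this output position is [7 10 6 / 12 10 15 / 13 11 5]. Elementwise product with the kernel and sum: 7·3 + 6·1 + 10·3 + 15·-1 + 13·2 + 5·-1.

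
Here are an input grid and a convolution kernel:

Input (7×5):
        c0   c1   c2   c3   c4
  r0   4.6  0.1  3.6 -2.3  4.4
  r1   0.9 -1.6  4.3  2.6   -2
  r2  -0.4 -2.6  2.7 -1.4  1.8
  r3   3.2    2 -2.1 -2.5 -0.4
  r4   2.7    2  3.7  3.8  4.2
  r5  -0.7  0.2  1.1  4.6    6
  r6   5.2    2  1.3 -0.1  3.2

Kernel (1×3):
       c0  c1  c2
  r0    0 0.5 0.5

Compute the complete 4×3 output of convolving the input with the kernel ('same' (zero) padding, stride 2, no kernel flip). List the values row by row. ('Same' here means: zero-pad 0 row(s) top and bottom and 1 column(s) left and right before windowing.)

Output[0,0]: The receptive field on the zero-padded input at this output position is [0 4.6 0.1]. Elementwise product with the kernel and sum: 4.6·0.5 + 0.1·0.5.

2.35 0.65 2.2
-1.5 0.65 0.9
2.35 3.75 2.1
3.6 0.6 1.6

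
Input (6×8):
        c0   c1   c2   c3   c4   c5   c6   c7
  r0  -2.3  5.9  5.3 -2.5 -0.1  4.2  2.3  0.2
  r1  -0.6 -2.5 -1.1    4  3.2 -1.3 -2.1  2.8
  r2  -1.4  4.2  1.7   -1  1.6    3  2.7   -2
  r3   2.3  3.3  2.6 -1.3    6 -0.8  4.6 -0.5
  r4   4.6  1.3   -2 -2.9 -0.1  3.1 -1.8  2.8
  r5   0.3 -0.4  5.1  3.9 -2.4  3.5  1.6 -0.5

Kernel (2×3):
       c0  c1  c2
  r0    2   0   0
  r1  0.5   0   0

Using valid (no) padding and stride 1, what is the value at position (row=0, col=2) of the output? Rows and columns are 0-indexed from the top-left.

The receptive field on the input at this output position is [5.3 -2.5 -0.1 / -1.1 4 3.2]. Elementwise product with the kernel and sum: 5.3·2 + -1.1·0.5.

10.05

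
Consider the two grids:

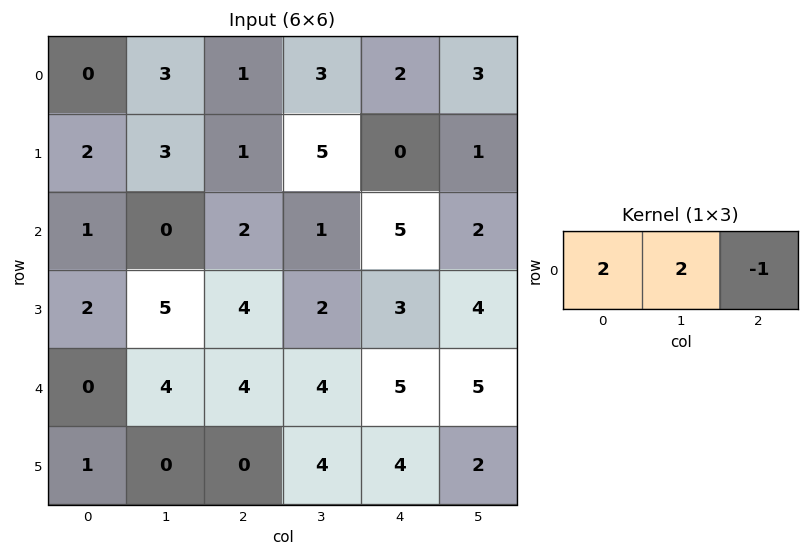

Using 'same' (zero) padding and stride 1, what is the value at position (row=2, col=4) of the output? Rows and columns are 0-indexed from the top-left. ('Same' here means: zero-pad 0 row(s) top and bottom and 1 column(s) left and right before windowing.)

10

The receptive field on the zero-padded input at this output position is [1 5 2]. Elementwise product with the kernel and sum: 1·2 + 5·2 + 2·-1.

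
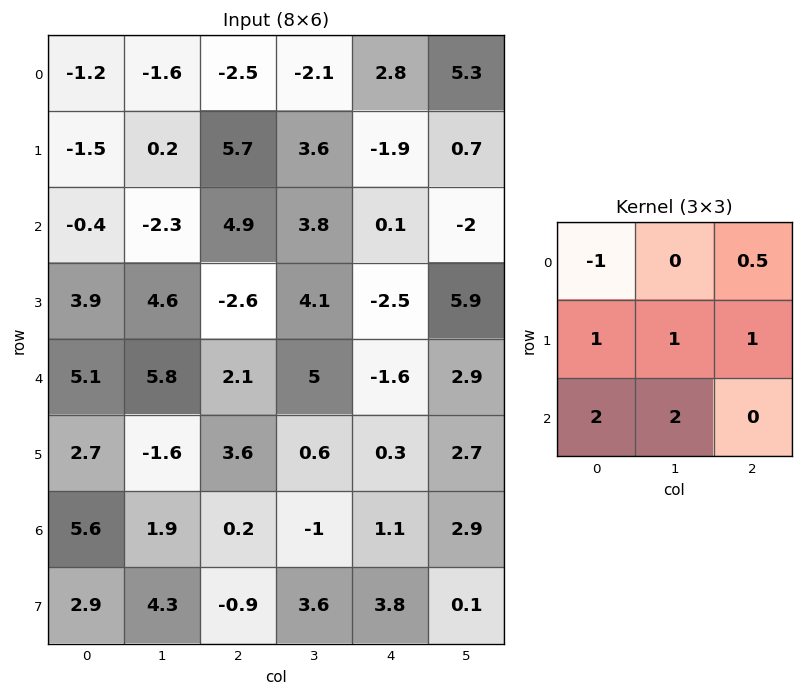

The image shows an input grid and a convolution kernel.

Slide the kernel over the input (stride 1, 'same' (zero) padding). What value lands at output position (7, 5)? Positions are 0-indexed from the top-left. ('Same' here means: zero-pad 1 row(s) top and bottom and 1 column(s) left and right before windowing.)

The receptive field on the zero-padded input at this output position is [1.1 2.9 0 / 3.8 0.1 0 / 0 0 0]. Elementwise product with the kernel and sum: 1.1·-1 + 0·0.5 + 3.8·1 + 0.1·1 + 0·1 + 0·2 + 0·2.

2.8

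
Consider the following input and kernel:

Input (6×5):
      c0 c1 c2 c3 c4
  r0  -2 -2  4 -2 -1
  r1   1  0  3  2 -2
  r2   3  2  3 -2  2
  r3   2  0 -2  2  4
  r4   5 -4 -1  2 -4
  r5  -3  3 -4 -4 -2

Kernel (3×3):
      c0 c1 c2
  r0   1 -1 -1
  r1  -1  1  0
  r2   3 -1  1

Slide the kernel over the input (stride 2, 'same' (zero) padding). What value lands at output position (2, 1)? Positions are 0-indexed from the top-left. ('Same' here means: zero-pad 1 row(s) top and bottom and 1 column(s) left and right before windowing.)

The receptive field on the zero-padded input at this output position is [0 -2 2 / -4 -1 2 / 3 -4 -4]. Elementwise product with the kernel and sum: 0·1 + -2·-1 + 2·-1 + -4·-1 + -1·1 + 3·3 + -4·-1 + -4·1.

12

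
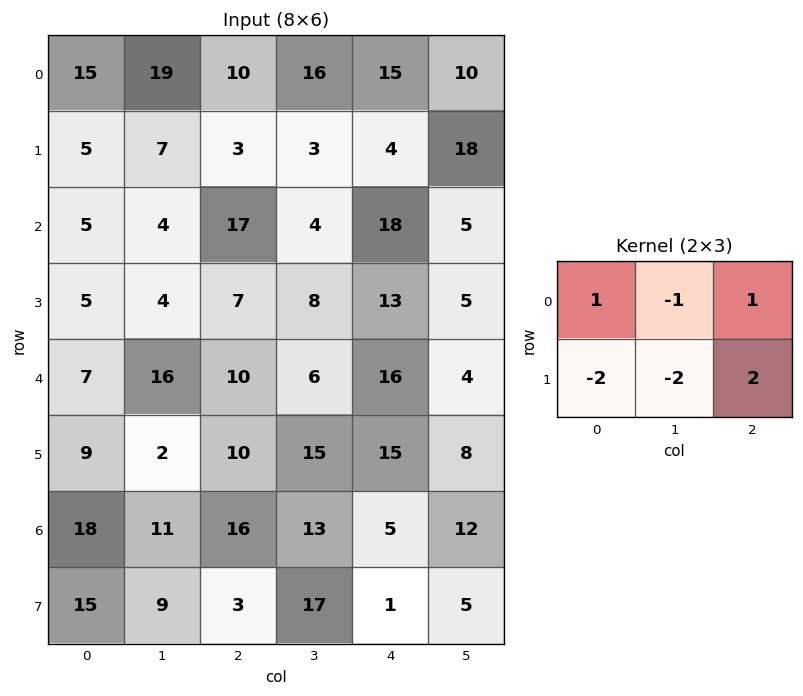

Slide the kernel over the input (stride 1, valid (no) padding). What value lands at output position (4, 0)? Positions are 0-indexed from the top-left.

The receptive field on the input at this output position is [7 16 10 / 9 2 10]. Elementwise product with the kernel and sum: 7·1 + 16·-1 + 10·1 + 9·-2 + 2·-2 + 10·2.

-1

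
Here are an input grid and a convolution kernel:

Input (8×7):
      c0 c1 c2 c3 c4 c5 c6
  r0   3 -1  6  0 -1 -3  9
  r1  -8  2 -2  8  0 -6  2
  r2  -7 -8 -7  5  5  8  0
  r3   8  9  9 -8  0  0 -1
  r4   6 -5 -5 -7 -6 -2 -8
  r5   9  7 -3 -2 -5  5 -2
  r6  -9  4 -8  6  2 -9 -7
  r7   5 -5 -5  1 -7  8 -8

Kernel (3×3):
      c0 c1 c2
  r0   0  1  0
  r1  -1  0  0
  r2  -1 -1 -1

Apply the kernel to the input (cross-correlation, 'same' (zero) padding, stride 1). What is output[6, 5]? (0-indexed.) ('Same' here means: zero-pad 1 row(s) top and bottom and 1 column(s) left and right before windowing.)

The receptive field on the zero-padded input at this output position is [-5 5 -2 / 2 -9 -7 / -7 8 -8]. Elementwise product with the kernel and sum: 5·1 + 2·-1 + -7·-1 + 8·-1 + -8·-1.

10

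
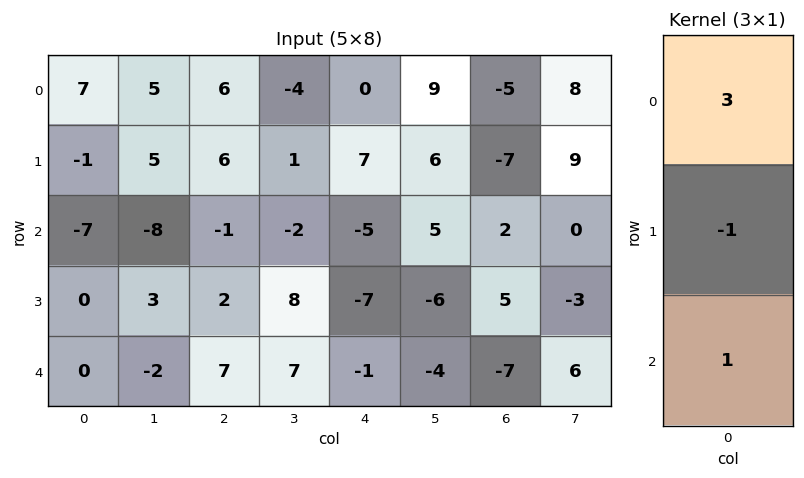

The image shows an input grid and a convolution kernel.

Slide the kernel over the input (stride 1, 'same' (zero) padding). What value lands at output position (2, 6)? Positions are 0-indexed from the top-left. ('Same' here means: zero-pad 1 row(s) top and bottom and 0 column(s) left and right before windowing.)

The receptive field on the zero-padded input at this output position is [-7 / 2 / 5]. Elementwise product with the kernel and sum: -7·3 + 2·-1 + 5·1.

-18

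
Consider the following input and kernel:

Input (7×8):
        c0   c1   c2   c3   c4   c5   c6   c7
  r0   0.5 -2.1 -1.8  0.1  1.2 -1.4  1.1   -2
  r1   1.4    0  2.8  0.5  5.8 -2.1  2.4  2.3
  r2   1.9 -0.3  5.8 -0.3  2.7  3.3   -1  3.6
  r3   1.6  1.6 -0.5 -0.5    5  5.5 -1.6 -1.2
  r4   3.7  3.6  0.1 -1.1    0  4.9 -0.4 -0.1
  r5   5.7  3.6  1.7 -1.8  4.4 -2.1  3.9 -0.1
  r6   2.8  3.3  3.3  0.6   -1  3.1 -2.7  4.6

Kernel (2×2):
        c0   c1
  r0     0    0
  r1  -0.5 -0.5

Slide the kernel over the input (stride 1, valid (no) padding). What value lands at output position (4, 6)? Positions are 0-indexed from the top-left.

-1.9

The receptive field on the input at this output position is [-0.4 -0.1 / 3.9 -0.1]. Elementwise product with the kernel and sum: 3.9·-0.5 + -0.1·-0.5.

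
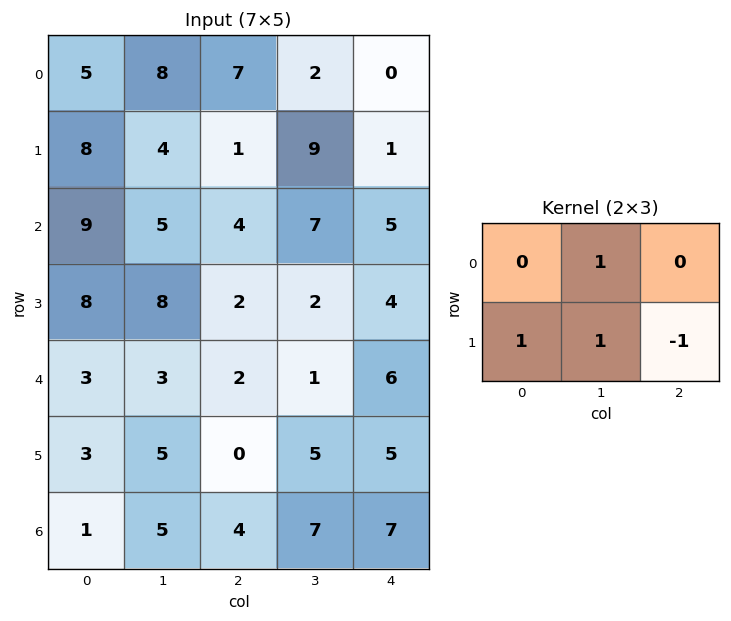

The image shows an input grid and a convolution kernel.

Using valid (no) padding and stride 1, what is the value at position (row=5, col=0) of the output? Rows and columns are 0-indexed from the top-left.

The receptive field on the input at this output position is [3 5 0 / 1 5 4]. Elementwise product with the kernel and sum: 5·1 + 1·1 + 5·1 + 4·-1.

7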